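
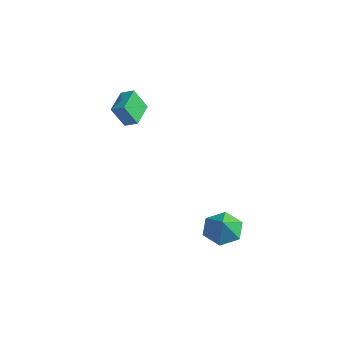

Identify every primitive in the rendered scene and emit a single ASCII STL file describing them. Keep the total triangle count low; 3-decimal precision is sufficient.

solid 
facet normal -0.319 0.424 -0.848
outer loop
vertex 3.956 3.907 -4.821
vertex 2.944 3.813 -4.487
vertex 3.504 4.695 -4.257
endloop
endfacet
facet normal 0.875 0.181 0.449
outer loop
vertex 3.956 3.907 -4.821
vertex 3.504 4.695 -4.257
vertex 3.356 3.267 -3.393
endloop
endfacet
facet normal -0.319 0.424 -0.848
outer loop
vertex 3.504 4.695 -4.257
vertex 2.944 3.813 -4.487
vertex 2.492 4.602 -3.922
endloop
endfacet
facet normal 0.234 0.485 0.842
outer loop
vertex 3.504 4.695 -4.257
vertex 2.492 4.602 -3.922
vertex 3.356 3.267 -3.393
endloop
endfacet
facet normal -0.319 0.424 -0.848
outer loop
vertex 2.492 4.602 -3.922
vertex 2.944 3.813 -4.487
vertex 1.932 3.72 -4.152
endloop
endfacet
facet normal -0.455 0.057 0.888
outer loop
vertex 2.492 4.602 -3.922
vertex 1.932 3.72 -4.152
vertex 3.356 3.267 -3.393
endloop
endfacet
facet normal -0.319 0.424 -0.848
outer loop
vertex 1.932 3.72 -4.152
vertex 2.944 3.813 -4.487
vertex 2.384 2.931 -4.717
endloop
endfacet
facet normal -0.503 -0.675 0.540
outer loop
vertex 1.932 3.72 -4.152
vertex 2.384 2.931 -4.717
vertex 3.356 3.267 -3.393
endloop
endfacet
facet normal -0.319 0.424 -0.848
outer loop
vertex 2.384 2.931 -4.717
vertex 2.944 3.813 -4.487
vertex 3.396 3.024 -5.051
endloop
endfacet
facet normal 0.138 -0.979 0.147
outer loop
vertex 2.384 2.931 -4.717
vertex 3.396 3.024 -5.051
vertex 3.356 3.267 -3.393
endloop
endfacet
facet normal -0.319 0.423 -0.848
outer loop
vertex 3.396 3.024 -5.051
vertex 2.944 3.813 -4.487
vertex 3.956 3.907 -4.821
endloop
endfacet
facet normal 0.828 -0.551 0.101
outer loop
vertex 3.396 3.024 -5.051
vertex 3.956 3.907 -4.821
vertex 3.356 3.267 -3.393
endloop
endfacet
facet normal -0.852 -0.251 -0.459
outer loop
vertex -2.962 2.175 2.699
vertex -3.513 3.567 2.961
vertex -2.438 2.61 1.488
endloop
endfacet
facet normal 0.362 -0.916 -0.173
outer loop
vertex -1.747 2.813 1.859
vertex -2.962 2.175 2.699
vertex -2.438 2.61 1.488
endloop
endfacet
facet normal -0.852 -0.251 -0.459
outer loop
vertex -2.438 2.61 1.488
vertex -3.513 3.567 2.961
vertex -2.988 4.002 1.749
endloop
endfacet
facet normal 0.377 0.312 -0.872
outer loop
vertex -2.988 4.002 1.749
vertex -1.747 2.813 1.859
vertex -2.438 2.61 1.488
endloop
endfacet
facet normal -0.376 -0.313 0.872
outer loop
vertex -2.962 2.175 2.699
vertex -2.822 3.77 3.332
vertex -3.513 3.567 2.961
endloop
endfacet
facet normal 0.362 -0.916 -0.172
outer loop
vertex -2.272 2.378 3.071
vertex -2.962 2.175 2.699
vertex -1.747 2.813 1.859
endloop
endfacet
facet normal -0.378 -0.313 0.871
outer loop
vertex -2.272 2.378 3.071
vertex -2.822 3.77 3.332
vertex -2.962 2.175 2.699
endloop
endfacet
facet normal -0.362 0.916 0.172
outer loop
vertex -3.513 3.567 2.961
vertex -2.822 3.77 3.332
vertex -2.988 4.002 1.749
endloop
endfacet
facet normal 0.378 0.313 -0.871
outer loop
vertex -2.298 4.205 2.121
vertex -1.747 2.813 1.859
vertex -2.988 4.002 1.749
endloop
endfacet
facet normal -0.362 0.916 0.172
outer loop
vertex -2.988 4.002 1.749
vertex -2.822 3.77 3.332
vertex -2.298 4.205 2.121
endloop
endfacet
facet normal 0.852 0.251 0.459
outer loop
vertex -2.298 4.205 2.121
vertex -2.272 2.378 3.071
vertex -1.747 2.813 1.859
endloop
endfacet
facet normal 0.852 0.251 0.459
outer loop
vertex -2.822 3.77 3.332
vertex -2.272 2.378 3.071
vertex -2.298 4.205 2.121
endloop
endfacet

endsolid


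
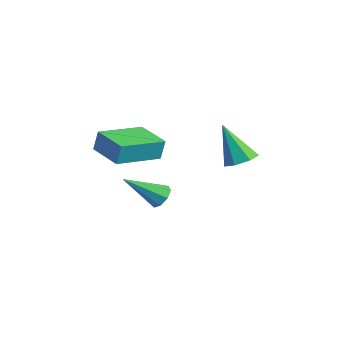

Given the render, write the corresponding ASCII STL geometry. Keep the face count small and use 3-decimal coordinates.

solid 
facet normal 0.417 0.207 -0.885
outer loop
vertex 0.74 3.177 -1.048
vertex 0.341 2.59 -1.373
vertex 0.131 3.338 -1.297
endloop
endfacet
facet normal -0.011 0.828 0.561
outer loop
vertex 0.74 3.177 -1.048
vertex 0.131 3.338 -1.297
vertex -0.501 2.17 0.413
endloop
endfacet
facet normal 0.417 0.207 -0.885
outer loop
vertex 0.131 3.338 -1.297
vertex 0.341 2.59 -1.373
vertex -0.319 2.936 -1.603
endloop
endfacet
facet normal -0.722 0.666 0.188
outer loop
vertex 0.131 3.338 -1.297
vertex -0.319 2.936 -1.603
vertex -0.501 2.17 0.413
endloop
endfacet
facet normal 0.418 0.209 -0.884
outer loop
vertex -0.319 2.936 -1.603
vertex 0.341 2.59 -1.373
vertex -0.272 2.274 -1.737
endloop
endfacet
facet normal -0.993 -0.049 -0.108
outer loop
vertex -0.319 2.936 -1.603
vertex -0.272 2.274 -1.737
vertex -0.501 2.17 0.413
endloop
endfacet
facet normal 0.417 0.209 -0.884
outer loop
vertex -0.272 2.274 -1.737
vertex 0.341 2.59 -1.373
vertex 0.237 1.85 -1.597
endloop
endfacet
facet normal -0.620 -0.778 -0.104
outer loop
vertex -0.272 2.274 -1.737
vertex 0.237 1.85 -1.597
vertex -0.501 2.17 0.413
endloop
endfacet
facet normal 0.418 0.209 -0.884
outer loop
vertex 0.237 1.85 -1.597
vertex 0.341 2.59 -1.373
vertex 0.824 1.984 -1.288
endloop
endfacet
facet normal 0.118 -0.973 0.198
outer loop
vertex 0.237 1.85 -1.597
vertex 0.824 1.984 -1.288
vertex -0.501 2.17 0.413
endloop
endfacet
facet normal 0.417 0.208 -0.885
outer loop
vertex 0.824 1.984 -1.288
vertex 0.341 2.59 -1.373
vertex 1.048 2.574 -1.044
endloop
endfacet
facet normal 0.662 -0.487 0.569
outer loop
vertex 0.824 1.984 -1.288
vertex 1.048 2.574 -1.044
vertex -0.501 2.17 0.413
endloop
endfacet
facet normal 0.417 0.207 -0.885
outer loop
vertex 1.048 2.574 -1.044
vertex 0.341 2.59 -1.373
vertex 0.74 3.177 -1.048
endloop
endfacet
facet normal 0.606 0.314 0.731
outer loop
vertex 1.048 2.574 -1.044
vertex 0.74 3.177 -1.048
vertex -0.501 2.17 0.413
endloop
endfacet
facet normal 0.260 0.757 -0.600
outer loop
vertex -0.684 -0.602 -3.68
vertex -1.201 -0.287 -3.507
vertex -0.609 -0.322 -3.294
endloop
endfacet
facet normal 0.842 -0.502 0.200
outer loop
vertex -0.684 -0.602 -3.68
vertex -0.609 -0.322 -3.294
vertex -1.719 -1.793 -2.313
endloop
endfacet
facet normal 0.261 0.756 -0.600
outer loop
vertex -0.609 -0.322 -3.294
vertex -1.201 -0.287 -3.507
vertex -0.881 -0.022 -3.034
endloop
endfacet
facet normal 0.678 -0.022 0.735
outer loop
vertex -0.609 -0.322 -3.294
vertex -0.881 -0.022 -3.034
vertex -1.719 -1.793 -2.313
endloop
endfacet
facet normal 0.259 0.757 -0.600
outer loop
vertex -0.881 -0.022 -3.034
vertex -1.201 -0.287 -3.507
vertex -1.341 0.123 -3.05
endloop
endfacet
facet normal 0.076 0.345 0.936
outer loop
vertex -0.881 -0.022 -3.034
vertex -1.341 0.123 -3.05
vertex -1.719 -1.793 -2.313
endloop
endfacet
facet normal 0.260 0.757 -0.599
outer loop
vertex -1.341 0.123 -3.05
vertex -1.201 -0.287 -3.507
vertex -1.719 0.028 -3.334
endloop
endfacet
facet normal -0.614 0.386 0.688
outer loop
vertex -1.341 0.123 -3.05
vertex -1.719 0.028 -3.334
vertex -1.719 -1.793 -2.313
endloop
endfacet
facet normal 0.260 0.757 -0.599
outer loop
vertex -1.719 0.028 -3.334
vertex -1.201 -0.287 -3.507
vertex -1.793 -0.252 -3.72
endloop
endfacet
facet normal -0.988 0.075 0.135
outer loop
vertex -1.719 0.028 -3.334
vertex -1.793 -0.252 -3.72
vertex -1.719 -1.793 -2.313
endloop
endfacet
facet normal 0.261 0.755 -0.601
outer loop
vertex -1.793 -0.252 -3.72
vertex -1.201 -0.287 -3.507
vertex -1.521 -0.553 -3.98
endloop
endfacet
facet normal -0.825 -0.402 -0.397
outer loop
vertex -1.793 -0.252 -3.72
vertex -1.521 -0.553 -3.98
vertex -1.719 -1.793 -2.313
endloop
endfacet
facet normal 0.259 0.756 -0.601
outer loop
vertex -1.521 -0.553 -3.98
vertex -1.201 -0.287 -3.507
vertex -1.061 -0.698 -3.964
endloop
endfacet
facet normal -0.222 -0.770 -0.599
outer loop
vertex -1.521 -0.553 -3.98
vertex -1.061 -0.698 -3.964
vertex -1.719 -1.793 -2.313
endloop
endfacet
facet normal 0.260 0.756 -0.601
outer loop
vertex -1.061 -0.698 -3.964
vertex -1.201 -0.287 -3.507
vertex -0.684 -0.602 -3.68
endloop
endfacet
facet normal 0.470 -0.810 -0.350
outer loop
vertex -1.061 -0.698 -3.964
vertex -0.684 -0.602 -3.68
vertex -1.719 -1.793 -2.313
endloop
endfacet
facet normal -0.987 -0.127 0.099
outer loop
vertex -0.932 -3.262 1.151
vertex -1.244 -1.139 0.769
vertex -1.005 -3.446 0.191
endloop
endfacet
facet normal 0.143 -0.974 0.176
outer loop
vertex 0.584 -3.241 0.031
vertex -0.932 -3.262 1.151
vertex -1.005 -3.446 0.191
endloop
endfacet
facet normal -0.987 -0.127 0.099
outer loop
vertex -1.005 -3.446 0.191
vertex -1.244 -1.139 0.769
vertex -1.317 -1.322 -0.191
endloop
endfacet
facet normal -0.074 -0.187 -0.980
outer loop
vertex -1.317 -1.322 -0.191
vertex 0.584 -3.241 0.031
vertex -1.005 -3.446 0.191
endloop
endfacet
facet normal 0.074 0.187 0.979
outer loop
vertex -0.932 -3.262 1.151
vertex 0.345 -0.934 0.609
vertex -1.244 -1.139 0.769
endloop
endfacet
facet normal 0.143 -0.974 0.175
outer loop
vertex 0.657 -3.058 0.991
vertex -0.932 -3.262 1.151
vertex 0.584 -3.241 0.031
endloop
endfacet
facet normal 0.075 0.187 0.979
outer loop
vertex 0.657 -3.058 0.991
vertex 0.345 -0.934 0.609
vertex -0.932 -3.262 1.151
endloop
endfacet
facet normal -0.143 0.974 -0.175
outer loop
vertex -1.244 -1.139 0.769
vertex 0.345 -0.934 0.609
vertex -1.317 -1.322 -0.191
endloop
endfacet
facet normal -0.075 -0.187 -0.979
outer loop
vertex 0.272 -1.118 -0.351
vertex 0.584 -3.241 0.031
vertex -1.317 -1.322 -0.191
endloop
endfacet
facet normal -0.143 0.974 -0.176
outer loop
vertex -1.317 -1.322 -0.191
vertex 0.345 -0.934 0.609
vertex 0.272 -1.118 -0.351
endloop
endfacet
facet normal 0.987 0.127 -0.099
outer loop
vertex 0.272 -1.118 -0.351
vertex 0.657 -3.058 0.991
vertex 0.584 -3.241 0.031
endloop
endfacet
facet normal 0.987 0.127 -0.099
outer loop
vertex 0.345 -0.934 0.609
vertex 0.657 -3.058 0.991
vertex 0.272 -1.118 -0.351
endloop
endfacet

endsolid


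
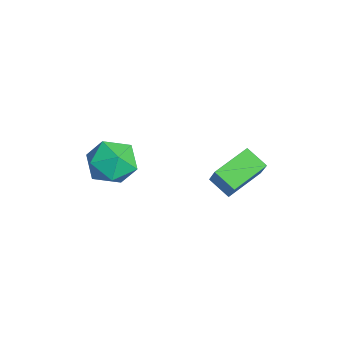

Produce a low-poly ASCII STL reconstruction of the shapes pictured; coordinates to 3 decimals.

solid 
facet normal -0.693 -0.531 0.487
outer loop
vertex 3.05 1.618 0.221
vertex 2.26 3.135 0.751
vertex 2.257 1.605 -0.921
endloop
endfacet
facet normal 0.441 -0.847 -0.297
outer loop
vertex 3.04 2.205 -1.471
vertex 3.05 1.618 0.221
vertex 2.257 1.605 -0.921
endloop
endfacet
facet normal -0.693 -0.531 0.488
outer loop
vertex 2.257 1.605 -0.921
vertex 2.26 3.135 0.751
vertex 1.467 3.121 -0.391
endloop
endfacet
facet normal -0.570 -0.010 -0.822
outer loop
vertex 1.467 3.121 -0.391
vertex 3.04 2.205 -1.471
vertex 2.257 1.605 -0.921
endloop
endfacet
facet normal 0.570 0.010 0.822
outer loop
vertex 3.05 1.618 0.221
vertex 3.043 3.735 0.201
vertex 2.26 3.135 0.751
endloop
endfacet
facet normal 0.442 -0.847 -0.296
outer loop
vertex 3.833 2.219 -0.329
vertex 3.05 1.618 0.221
vertex 3.04 2.205 -1.471
endloop
endfacet
facet normal 0.570 0.010 0.822
outer loop
vertex 3.833 2.219 -0.329
vertex 3.043 3.735 0.201
vertex 3.05 1.618 0.221
endloop
endfacet
facet normal -0.441 0.847 0.296
outer loop
vertex 2.26 3.135 0.751
vertex 3.043 3.735 0.201
vertex 1.467 3.121 -0.391
endloop
endfacet
facet normal -0.570 -0.010 -0.822
outer loop
vertex 2.25 3.722 -0.941
vertex 3.04 2.205 -1.471
vertex 1.467 3.121 -0.391
endloop
endfacet
facet normal -0.441 0.847 0.297
outer loop
vertex 1.467 3.121 -0.391
vertex 3.043 3.735 0.201
vertex 2.25 3.722 -0.941
endloop
endfacet
facet normal 0.693 0.531 -0.488
outer loop
vertex 2.25 3.722 -0.941
vertex 3.833 2.219 -0.329
vertex 3.04 2.205 -1.471
endloop
endfacet
facet normal 0.693 0.531 -0.487
outer loop
vertex 3.043 3.735 0.201
vertex 3.833 2.219 -0.329
vertex 2.25 3.722 -0.941
endloop
endfacet
facet normal -0.638 0.291 0.713
outer loop
vertex -0.582 -1.777 -0.383
vertex 0.122 -2.273 0.45
vertex 0.286 -1.13 0.13
endloop
endfacet
facet normal -0.649 0.743 0.162
outer loop
vertex -0.582 -1.777 -0.383
vertex 0.286 -1.13 0.13
vertex 0.092 -1.043 -1.049
endloop
endfacet
facet normal -0.825 0.374 -0.423
outer loop
vertex -0.582 -1.777 -0.383
vertex 0.092 -1.043 -1.049
vertex -0.192 -2.133 -1.459
endloop
endfacet
facet normal -0.923 -0.306 -0.233
outer loop
vertex -0.582 -1.777 -0.383
vertex -0.192 -2.133 -1.459
vertex -0.174 -2.894 -0.532
endloop
endfacet
facet normal -0.807 -0.358 0.469
outer loop
vertex -0.582 -1.777 -0.383
vertex -0.174 -2.894 -0.532
vertex 0.122 -2.273 0.45
endloop
endfacet
facet normal 0.011 0.997 0.072
outer loop
vertex 0.092 -1.043 -1.049
vertex 0.286 -1.13 0.13
vertex 1.214 -1.086 -0.628
endloop
endfacet
facet normal 0.029 0.266 0.964
outer loop
vertex 0.286 -1.13 0.13
vertex 0.122 -2.273 0.45
vertex 1.232 -1.847 0.299
endloop
endfacet
facet normal -0.244 -0.785 0.570
outer loop
vertex 0.122 -2.273 0.45
vertex -0.174 -2.894 -0.532
vertex 0.948 -2.937 -0.111
endloop
endfacet
facet normal -0.430 -0.702 -0.568
outer loop
vertex -0.174 -2.894 -0.532
vertex -0.192 -2.133 -1.459
vertex 0.754 -2.85 -1.29
endloop
endfacet
facet normal -0.273 0.400 -0.875
outer loop
vertex -0.192 -2.133 -1.459
vertex 0.092 -1.043 -1.049
vertex 0.918 -1.707 -1.61
endloop
endfacet
facet normal 0.923 0.306 0.233
outer loop
vertex 1.622 -2.203 -0.777
vertex 1.214 -1.086 -0.628
vertex 1.232 -1.847 0.299
endloop
endfacet
facet normal 0.825 -0.374 0.423
outer loop
vertex 1.622 -2.203 -0.777
vertex 1.232 -1.847 0.299
vertex 0.948 -2.937 -0.111
endloop
endfacet
facet normal 0.649 -0.743 -0.162
outer loop
vertex 1.622 -2.203 -0.777
vertex 0.948 -2.937 -0.111
vertex 0.754 -2.85 -1.29
endloop
endfacet
facet normal 0.638 -0.291 -0.713
outer loop
vertex 1.622 -2.203 -0.777
vertex 0.754 -2.85 -1.29
vertex 0.918 -1.707 -1.61
endloop
endfacet
facet normal 0.807 0.358 -0.469
outer loop
vertex 1.622 -2.203 -0.777
vertex 0.918 -1.707 -1.61
vertex 1.214 -1.086 -0.628
endloop
endfacet
facet normal 0.430 0.702 0.568
outer loop
vertex 1.232 -1.847 0.299
vertex 1.214 -1.086 -0.628
vertex 0.286 -1.13 0.13
endloop
endfacet
facet normal 0.273 -0.400 0.875
outer loop
vertex 0.948 -2.937 -0.111
vertex 1.232 -1.847 0.299
vertex 0.122 -2.273 0.45
endloop
endfacet
facet normal -0.011 -0.997 -0.072
outer loop
vertex 0.754 -2.85 -1.29
vertex 0.948 -2.937 -0.111
vertex -0.174 -2.894 -0.532
endloop
endfacet
facet normal -0.029 -0.266 -0.964
outer loop
vertex 0.918 -1.707 -1.61
vertex 0.754 -2.85 -1.29
vertex -0.192 -2.133 -1.459
endloop
endfacet
facet normal 0.244 0.785 -0.570
outer loop
vertex 1.214 -1.086 -0.628
vertex 0.918 -1.707 -1.61
vertex 0.092 -1.043 -1.049
endloop
endfacet

endsolid


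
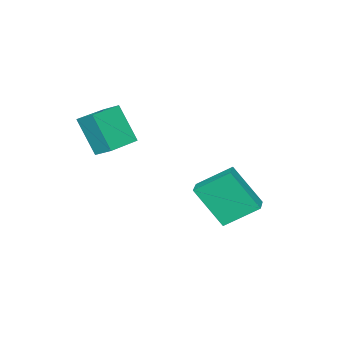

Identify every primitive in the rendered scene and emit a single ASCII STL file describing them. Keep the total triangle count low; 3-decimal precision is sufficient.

solid 
facet normal -0.867 -0.478 -0.143
outer loop
vertex -0.078 1.33 -0.635
vertex -0.869 2.486 0.293
vertex -0.422 2.466 -2.343
endloop
endfacet
facet normal 0.470 -0.688 -0.552
outer loop
vertex 0.609 3.034 -2.173
vertex -0.078 1.33 -0.635
vertex -0.422 2.466 -2.343
endloop
endfacet
facet normal -0.867 -0.478 -0.143
outer loop
vertex -0.422 2.466 -2.343
vertex -0.869 2.486 0.293
vertex -1.213 3.622 -1.416
endloop
endfacet
facet normal -0.165 0.546 -0.822
outer loop
vertex -1.213 3.622 -1.416
vertex 0.609 3.034 -2.173
vertex -0.422 2.466 -2.343
endloop
endfacet
facet normal 0.165 -0.546 0.821
outer loop
vertex -0.078 1.33 -0.635
vertex 0.162 3.054 0.463
vertex -0.869 2.486 0.293
endloop
endfacet
facet normal 0.471 -0.688 -0.552
outer loop
vertex 0.953 1.898 -0.464
vertex -0.078 1.33 -0.635
vertex 0.609 3.034 -2.173
endloop
endfacet
facet normal 0.165 -0.546 0.821
outer loop
vertex 0.953 1.898 -0.464
vertex 0.162 3.054 0.463
vertex -0.078 1.33 -0.635
endloop
endfacet
facet normal -0.470 0.688 0.552
outer loop
vertex -0.869 2.486 0.293
vertex 0.162 3.054 0.463
vertex -1.213 3.622 -1.416
endloop
endfacet
facet normal -0.165 0.546 -0.821
outer loop
vertex -0.182 4.19 -1.245
vertex 0.609 3.034 -2.173
vertex -1.213 3.622 -1.416
endloop
endfacet
facet normal -0.471 0.688 0.552
outer loop
vertex -1.213 3.622 -1.416
vertex 0.162 3.054 0.463
vertex -0.182 4.19 -1.245
endloop
endfacet
facet normal 0.867 0.478 0.143
outer loop
vertex -0.182 4.19 -1.245
vertex 0.953 1.898 -0.464
vertex 0.609 3.034 -2.173
endloop
endfacet
facet normal 0.867 0.478 0.143
outer loop
vertex 0.162 3.054 0.463
vertex 0.953 1.898 -0.464
vertex -0.182 4.19 -1.245
endloop
endfacet
facet normal -0.999 0.032 0.028
outer loop
vertex 1.217 -2.076 2.968
vertex 1.253 -1.301 3.362
vertex 1.198 -1.226 1.302
endloop
endfacet
facet normal -0.042 -0.890 -0.454
outer loop
vertex 2.787 -1.279 1.258
vertex 1.217 -2.076 2.968
vertex 1.198 -1.226 1.302
endloop
endfacet
facet normal -0.999 0.034 0.028
outer loop
vertex 1.198 -1.226 1.302
vertex 1.253 -1.301 3.362
vertex 1.235 -0.452 1.697
endloop
endfacet
facet normal -0.009 0.455 -0.890
outer loop
vertex 1.235 -0.452 1.697
vertex 2.787 -1.279 1.258
vertex 1.198 -1.226 1.302
endloop
endfacet
facet normal 0.010 -0.454 0.891
outer loop
vertex 1.217 -2.076 2.968
vertex 2.842 -1.354 3.318
vertex 1.253 -1.301 3.362
endloop
endfacet
facet normal -0.042 -0.890 -0.454
outer loop
vertex 2.805 -2.128 2.923
vertex 1.217 -2.076 2.968
vertex 2.787 -1.279 1.258
endloop
endfacet
facet normal 0.010 -0.455 0.890
outer loop
vertex 2.805 -2.128 2.923
vertex 2.842 -1.354 3.318
vertex 1.217 -2.076 2.968
endloop
endfacet
facet normal 0.042 0.890 0.453
outer loop
vertex 1.253 -1.301 3.362
vertex 2.842 -1.354 3.318
vertex 1.235 -0.452 1.697
endloop
endfacet
facet normal -0.010 0.454 -0.891
outer loop
vertex 2.823 -0.504 1.652
vertex 2.787 -1.279 1.258
vertex 1.235 -0.452 1.697
endloop
endfacet
facet normal 0.042 0.890 0.454
outer loop
vertex 1.235 -0.452 1.697
vertex 2.842 -1.354 3.318
vertex 2.823 -0.504 1.652
endloop
endfacet
facet normal 0.999 -0.032 -0.027
outer loop
vertex 2.823 -0.504 1.652
vertex 2.805 -2.128 2.923
vertex 2.787 -1.279 1.258
endloop
endfacet
facet normal 0.999 -0.033 -0.028
outer loop
vertex 2.842 -1.354 3.318
vertex 2.805 -2.128 2.923
vertex 2.823 -0.504 1.652
endloop
endfacet

endsolid


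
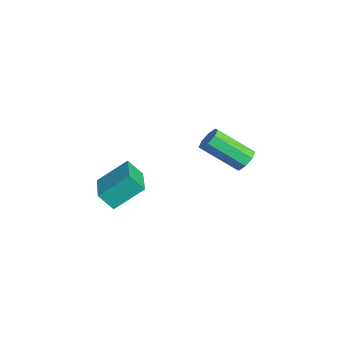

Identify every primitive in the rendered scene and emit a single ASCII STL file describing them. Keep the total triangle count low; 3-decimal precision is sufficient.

solid 
facet normal -0.980 0.110 -0.163
outer loop
vertex -3.09 -3.004 1.156
vertex -2.923 -2.48 0.508
vertex -3.066 -4.126 0.254
endloop
endfacet
facet normal -0.196 -0.617 0.762
outer loop
vertex -1.517 -4.3 0.512
vertex -3.09 -3.004 1.156
vertex -3.066 -4.126 0.254
endloop
endfacet
facet normal -0.980 0.110 -0.163
outer loop
vertex -3.066 -4.126 0.254
vertex -2.923 -2.48 0.508
vertex -2.899 -3.602 -0.394
endloop
endfacet
facet normal 0.017 -0.780 -0.626
outer loop
vertex -2.899 -3.602 -0.394
vertex -1.517 -4.3 0.512
vertex -3.066 -4.126 0.254
endloop
endfacet
facet normal -0.017 0.780 0.626
outer loop
vertex -3.09 -3.004 1.156
vertex -1.374 -2.654 0.766
vertex -2.923 -2.48 0.508
endloop
endfacet
facet normal -0.196 -0.617 0.762
outer loop
vertex -1.541 -3.178 1.414
vertex -3.09 -3.004 1.156
vertex -1.517 -4.3 0.512
endloop
endfacet
facet normal -0.017 0.780 0.626
outer loop
vertex -1.541 -3.178 1.414
vertex -1.374 -2.654 0.766
vertex -3.09 -3.004 1.156
endloop
endfacet
facet normal 0.196 0.617 -0.762
outer loop
vertex -2.923 -2.48 0.508
vertex -1.374 -2.654 0.766
vertex -2.899 -3.602 -0.394
endloop
endfacet
facet normal 0.017 -0.780 -0.626
outer loop
vertex -1.35 -3.776 -0.136
vertex -1.517 -4.3 0.512
vertex -2.899 -3.602 -0.394
endloop
endfacet
facet normal 0.196 0.617 -0.762
outer loop
vertex -2.899 -3.602 -0.394
vertex -1.374 -2.654 0.766
vertex -1.35 -3.776 -0.136
endloop
endfacet
facet normal 0.980 -0.110 0.163
outer loop
vertex -1.35 -3.776 -0.136
vertex -1.541 -3.178 1.414
vertex -1.517 -4.3 0.512
endloop
endfacet
facet normal 0.980 -0.110 0.163
outer loop
vertex -1.374 -2.654 0.766
vertex -1.541 -3.178 1.414
vertex -1.35 -3.776 -0.136
endloop
endfacet
facet normal 0.256 0.755 -0.604
outer loop
vertex -2.805 1.256 0.564
vertex -3.347 1.376 0.484
vertex -2.956 1.537 0.851
endloop
endfacet
facet normal 0.900 0.041 0.433
outer loop
vertex -2.805 1.256 0.564
vertex -2.956 1.537 0.851
vertex -3.252 -0.056 1.617
endloop
endfacet
facet normal 0.901 0.041 0.432
outer loop
vertex -3.252 -0.056 1.617
vertex -2.956 1.537 0.851
vertex -3.402 0.226 1.903
endloop
endfacet
facet normal -0.258 -0.752 0.607
outer loop
vertex -3.252 -0.056 1.617
vertex -3.402 0.226 1.903
vertex -3.793 0.064 1.536
endloop
endfacet
facet normal 0.258 0.753 -0.605
outer loop
vertex -2.956 1.537 0.851
vertex -3.347 1.376 0.484
vertex -3.335 1.724 0.922
endloop
endfacet
facet normal 0.389 0.492 0.779
outer loop
vertex -2.956 1.537 0.851
vertex -3.335 1.724 0.922
vertex -3.402 0.226 1.903
endloop
endfacet
facet normal 0.389 0.492 0.778
outer loop
vertex -3.402 0.226 1.903
vertex -3.335 1.724 0.922
vertex -3.781 0.412 1.975
endloop
endfacet
facet normal -0.255 -0.754 0.605
outer loop
vertex -3.402 0.226 1.903
vertex -3.781 0.412 1.975
vertex -3.793 0.064 1.536
endloop
endfacet
facet normal 0.257 0.753 -0.605
outer loop
vertex -3.335 1.724 0.922
vertex -3.347 1.376 0.484
vertex -3.721 1.707 0.737
endloop
endfacet
facet normal -0.350 0.656 0.669
outer loop
vertex -3.335 1.724 0.922
vertex -3.721 1.707 0.737
vertex -3.781 0.412 1.975
endloop
endfacet
facet normal -0.349 0.656 0.669
outer loop
vertex -3.781 0.412 1.975
vertex -3.721 1.707 0.737
vertex -4.168 0.395 1.79
endloop
endfacet
facet normal -0.256 -0.754 0.605
outer loop
vertex -3.781 0.412 1.975
vertex -4.168 0.395 1.79
vertex -3.793 0.064 1.536
endloop
endfacet
facet normal 0.258 0.753 -0.605
outer loop
vertex -3.721 1.707 0.737
vertex -3.347 1.376 0.484
vertex -3.888 1.496 0.403
endloop
endfacet
facet normal -0.885 0.436 0.167
outer loop
vertex -3.721 1.707 0.737
vertex -3.888 1.496 0.403
vertex -4.168 0.395 1.79
endloop
endfacet
facet normal -0.885 0.436 0.167
outer loop
vertex -4.168 0.395 1.79
vertex -3.888 1.496 0.403
vertex -4.335 0.184 1.456
endloop
endfacet
facet normal -0.256 -0.754 0.605
outer loop
vertex -4.168 0.395 1.79
vertex -4.335 0.184 1.456
vertex -3.793 0.064 1.536
endloop
endfacet
facet normal 0.258 0.752 -0.607
outer loop
vertex -3.888 1.496 0.403
vertex -3.347 1.376 0.484
vertex -3.738 1.214 0.117
endloop
endfacet
facet normal -0.901 -0.040 -0.433
outer loop
vertex -3.888 1.496 0.403
vertex -3.738 1.214 0.117
vertex -4.335 0.184 1.456
endloop
endfacet
facet normal -0.900 -0.041 -0.433
outer loop
vertex -4.335 0.184 1.456
vertex -3.738 1.214 0.117
vertex -4.184 -0.097 1.169
endloop
endfacet
facet normal -0.256 -0.755 0.604
outer loop
vertex -4.335 0.184 1.456
vertex -4.184 -0.097 1.169
vertex -3.793 0.064 1.536
endloop
endfacet
facet normal 0.255 0.754 -0.605
outer loop
vertex -3.738 1.214 0.117
vertex -3.347 1.376 0.484
vertex -3.359 1.028 0.045
endloop
endfacet
facet normal -0.389 -0.492 -0.778
outer loop
vertex -3.738 1.214 0.117
vertex -3.359 1.028 0.045
vertex -4.184 -0.097 1.169
endloop
endfacet
facet normal -0.389 -0.493 -0.779
outer loop
vertex -4.184 -0.097 1.169
vertex -3.359 1.028 0.045
vertex -3.805 -0.284 1.098
endloop
endfacet
facet normal -0.258 -0.753 0.605
outer loop
vertex -4.184 -0.097 1.169
vertex -3.805 -0.284 1.098
vertex -3.793 0.064 1.536
endloop
endfacet
facet normal 0.256 0.754 -0.605
outer loop
vertex -3.359 1.028 0.045
vertex -3.347 1.376 0.484
vertex -2.972 1.045 0.23
endloop
endfacet
facet normal 0.349 -0.656 -0.669
outer loop
vertex -3.359 1.028 0.045
vertex -2.972 1.045 0.23
vertex -3.805 -0.284 1.098
endloop
endfacet
facet normal 0.350 -0.656 -0.669
outer loop
vertex -3.805 -0.284 1.098
vertex -2.972 1.045 0.23
vertex -3.419 -0.267 1.283
endloop
endfacet
facet normal -0.257 -0.753 0.605
outer loop
vertex -3.805 -0.284 1.098
vertex -3.419 -0.267 1.283
vertex -3.793 0.064 1.536
endloop
endfacet
facet normal 0.256 0.754 -0.605
outer loop
vertex -2.972 1.045 0.23
vertex -3.347 1.376 0.484
vertex -2.805 1.256 0.564
endloop
endfacet
facet normal 0.885 -0.436 -0.167
outer loop
vertex -2.972 1.045 0.23
vertex -2.805 1.256 0.564
vertex -3.419 -0.267 1.283
endloop
endfacet
facet normal 0.885 -0.436 -0.167
outer loop
vertex -3.419 -0.267 1.283
vertex -2.805 1.256 0.564
vertex -3.252 -0.056 1.617
endloop
endfacet
facet normal -0.258 -0.753 0.605
outer loop
vertex -3.419 -0.267 1.283
vertex -3.252 -0.056 1.617
vertex -3.793 0.064 1.536
endloop
endfacet

endsolid


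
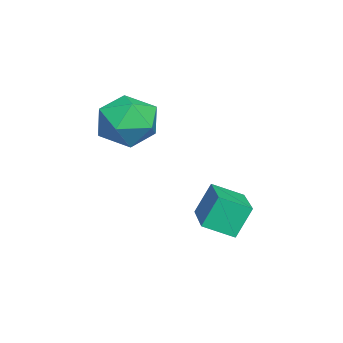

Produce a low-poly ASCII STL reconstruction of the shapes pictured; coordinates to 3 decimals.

solid 
facet normal -0.703 0.709 -0.055
outer loop
vertex -2.974 -2.384 -1.091
vertex -3.649 -3.015 -0.588
vertex -3.033 -2.361 -0.042
endloop
endfacet
facet normal -0.051 0.998 -0.025
outer loop
vertex -2.974 -2.384 -1.091
vertex -3.033 -2.361 -0.042
vertex -2.096 -2.325 -0.517
endloop
endfacet
facet normal 0.327 0.749 -0.577
outer loop
vertex -2.974 -2.384 -1.091
vertex -2.096 -2.325 -0.517
vertex -2.132 -2.956 -1.357
endloop
endfacet
facet normal -0.092 0.305 -0.948
outer loop
vertex -2.974 -2.384 -1.091
vertex -2.132 -2.956 -1.357
vertex -3.093 -3.382 -1.401
endloop
endfacet
facet normal -0.728 0.281 -0.625
outer loop
vertex -2.974 -2.384 -1.091
vertex -3.093 -3.382 -1.401
vertex -3.649 -3.015 -0.588
endloop
endfacet
facet normal 0.262 0.775 0.575
outer loop
vertex -2.096 -2.325 -0.517
vertex -3.033 -2.361 -0.042
vertex -2.227 -2.918 0.341
endloop
endfacet
facet normal -0.793 0.307 0.527
outer loop
vertex -3.033 -2.361 -0.042
vertex -3.649 -3.015 -0.588
vertex -3.188 -3.344 0.297
endloop
endfacet
facet normal -0.833 -0.387 -0.395
outer loop
vertex -3.649 -3.015 -0.588
vertex -3.093 -3.382 -1.401
vertex -3.224 -3.975 -0.543
endloop
endfacet
facet normal 0.196 -0.347 -0.917
outer loop
vertex -3.093 -3.382 -1.401
vertex -2.132 -2.956 -1.357
vertex -2.287 -3.939 -1.018
endloop
endfacet
facet normal 0.873 0.372 -0.317
outer loop
vertex -2.132 -2.956 -1.357
vertex -2.096 -2.325 -0.517
vertex -1.671 -3.285 -0.472
endloop
endfacet
facet normal 0.092 -0.305 0.948
outer loop
vertex -2.346 -3.916 0.031
vertex -2.227 -2.918 0.341
vertex -3.188 -3.344 0.297
endloop
endfacet
facet normal -0.327 -0.749 0.577
outer loop
vertex -2.346 -3.916 0.031
vertex -3.188 -3.344 0.297
vertex -3.224 -3.975 -0.543
endloop
endfacet
facet normal 0.051 -0.998 0.025
outer loop
vertex -2.346 -3.916 0.031
vertex -3.224 -3.975 -0.543
vertex -2.287 -3.939 -1.018
endloop
endfacet
facet normal 0.703 -0.709 0.055
outer loop
vertex -2.346 -3.916 0.031
vertex -2.287 -3.939 -1.018
vertex -1.671 -3.285 -0.472
endloop
endfacet
facet normal 0.728 -0.281 0.625
outer loop
vertex -2.346 -3.916 0.031
vertex -1.671 -3.285 -0.472
vertex -2.227 -2.918 0.341
endloop
endfacet
facet normal -0.196 0.347 0.917
outer loop
vertex -3.188 -3.344 0.297
vertex -2.227 -2.918 0.341
vertex -3.033 -2.361 -0.042
endloop
endfacet
facet normal -0.873 -0.372 0.317
outer loop
vertex -3.224 -3.975 -0.543
vertex -3.188 -3.344 0.297
vertex -3.649 -3.015 -0.588
endloop
endfacet
facet normal -0.262 -0.775 -0.575
outer loop
vertex -2.287 -3.939 -1.018
vertex -3.224 -3.975 -0.543
vertex -3.093 -3.382 -1.401
endloop
endfacet
facet normal 0.793 -0.307 -0.527
outer loop
vertex -1.671 -3.285 -0.472
vertex -2.287 -3.939 -1.018
vertex -2.132 -2.956 -1.357
endloop
endfacet
facet normal 0.833 0.387 0.395
outer loop
vertex -2.227 -2.918 0.341
vertex -1.671 -3.285 -0.472
vertex -2.096 -2.325 -0.517
endloop
endfacet
facet normal -0.951 -0.252 -0.182
outer loop
vertex -2.288 -0.636 -2.719
vertex -2.451 0.301 -3.164
vertex -1.979 -1.067 -3.739
endloop
endfacet
facet normal 0.156 -0.892 0.424
outer loop
vertex -0.069 -0.561 -3.376
vertex -2.288 -0.636 -2.719
vertex -1.979 -1.067 -3.739
endloop
endfacet
facet normal -0.951 -0.252 -0.180
outer loop
vertex -1.979 -1.067 -3.739
vertex -2.451 0.301 -3.164
vertex -2.143 -0.131 -4.185
endloop
endfacet
facet normal 0.268 -0.376 -0.887
outer loop
vertex -2.143 -0.131 -4.185
vertex -0.069 -0.561 -3.376
vertex -1.979 -1.067 -3.739
endloop
endfacet
facet normal -0.268 0.375 0.887
outer loop
vertex -2.288 -0.636 -2.719
vertex -0.541 0.807 -2.801
vertex -2.451 0.301 -3.164
endloop
endfacet
facet normal 0.156 -0.892 0.424
outer loop
vertex -0.377 -0.129 -2.355
vertex -2.288 -0.636 -2.719
vertex -0.069 -0.561 -3.376
endloop
endfacet
facet normal -0.269 0.376 0.887
outer loop
vertex -0.377 -0.129 -2.355
vertex -0.541 0.807 -2.801
vertex -2.288 -0.636 -2.719
endloop
endfacet
facet normal -0.156 0.892 -0.424
outer loop
vertex -2.451 0.301 -3.164
vertex -0.541 0.807 -2.801
vertex -2.143 -0.131 -4.185
endloop
endfacet
facet normal 0.268 -0.375 -0.887
outer loop
vertex -0.232 0.376 -3.821
vertex -0.069 -0.561 -3.376
vertex -2.143 -0.131 -4.185
endloop
endfacet
facet normal -0.156 0.892 -0.424
outer loop
vertex -2.143 -0.131 -4.185
vertex -0.541 0.807 -2.801
vertex -0.232 0.376 -3.821
endloop
endfacet
facet normal 0.951 0.251 0.181
outer loop
vertex -0.232 0.376 -3.821
vertex -0.377 -0.129 -2.355
vertex -0.069 -0.561 -3.376
endloop
endfacet
facet normal 0.950 0.253 0.181
outer loop
vertex -0.541 0.807 -2.801
vertex -0.377 -0.129 -2.355
vertex -0.232 0.376 -3.821
endloop
endfacet

endsolid


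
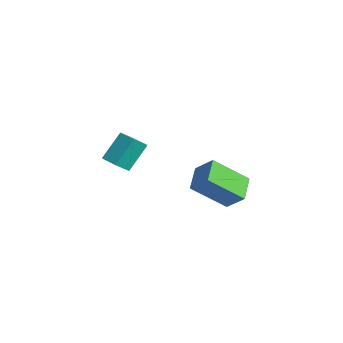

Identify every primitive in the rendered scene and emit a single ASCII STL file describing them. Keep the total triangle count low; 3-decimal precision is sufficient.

solid 
facet normal -0.439 -0.635 0.636
outer loop
vertex 1.079 -0.812 4.001
vertex 0.514 -0.113 4.309
vertex 0.486 -1.019 3.385
endloop
endfacet
facet normal 0.594 -0.736 -0.324
outer loop
vertex 1.146 -0.067 2.431
vertex 1.079 -0.812 4.001
vertex 0.486 -1.019 3.385
endloop
endfacet
facet normal -0.440 -0.634 0.635
outer loop
vertex 0.486 -1.019 3.385
vertex 0.514 -0.113 4.309
vertex -0.078 -0.32 3.692
endloop
endfacet
facet normal -0.673 -0.235 -0.701
outer loop
vertex -0.078 -0.32 3.692
vertex 1.146 -0.067 2.431
vertex 0.486 -1.019 3.385
endloop
endfacet
facet normal 0.673 0.235 0.701
outer loop
vertex 1.079 -0.812 4.001
vertex 1.174 0.839 3.355
vertex 0.514 -0.113 4.309
endloop
endfacet
facet normal 0.595 -0.736 -0.324
outer loop
vertex 1.738 0.14 3.048
vertex 1.079 -0.812 4.001
vertex 1.146 -0.067 2.431
endloop
endfacet
facet normal 0.673 0.235 0.701
outer loop
vertex 1.738 0.14 3.048
vertex 1.174 0.839 3.355
vertex 1.079 -0.812 4.001
endloop
endfacet
facet normal -0.594 0.736 0.323
outer loop
vertex 0.514 -0.113 4.309
vertex 1.174 0.839 3.355
vertex -0.078 -0.32 3.692
endloop
endfacet
facet normal -0.673 -0.235 -0.701
outer loop
vertex 0.581 0.632 2.739
vertex 1.146 -0.067 2.431
vertex -0.078 -0.32 3.692
endloop
endfacet
facet normal -0.594 0.736 0.325
outer loop
vertex -0.078 -0.32 3.692
vertex 1.174 0.839 3.355
vertex 0.581 0.632 2.739
endloop
endfacet
facet normal 0.440 0.635 -0.635
outer loop
vertex 0.581 0.632 2.739
vertex 1.738 0.14 3.048
vertex 1.146 -0.067 2.431
endloop
endfacet
facet normal 0.440 0.634 -0.636
outer loop
vertex 1.174 0.839 3.355
vertex 1.738 0.14 3.048
vertex 0.581 0.632 2.739
endloop
endfacet
facet normal 0.038 -0.682 -0.731
outer loop
vertex -2.41 -1.127 2.674
vertex -2.978 -1.225 2.736
vertex -2.793 -0.818 2.366
endloop
endfacet
facet normal 0.751 0.502 -0.430
outer loop
vertex -2.41 -1.127 2.674
vertex -2.793 -0.818 2.366
vertex -2.454 -0.336 3.521
endloop
endfacet
facet normal 0.749 0.503 -0.430
outer loop
vertex -2.454 -0.336 3.521
vertex -2.793 -0.818 2.366
vertex -2.837 -0.028 3.214
endloop
endfacet
facet normal -0.038 0.682 0.731
outer loop
vertex -2.454 -0.336 3.521
vertex -2.837 -0.028 3.214
vertex -3.022 -0.435 3.584
endloop
endfacet
facet normal 0.038 -0.682 -0.731
outer loop
vertex -2.793 -0.818 2.366
vertex -2.978 -1.225 2.736
vertex -3.361 -0.917 2.429
endloop
endfacet
facet normal -0.199 0.712 -0.674
outer loop
vertex -2.793 -0.818 2.366
vertex -3.361 -0.917 2.429
vertex -2.837 -0.028 3.214
endloop
endfacet
facet normal -0.199 0.712 -0.674
outer loop
vertex -2.837 -0.028 3.214
vertex -3.361 -0.917 2.429
vertex -3.405 -0.127 3.277
endloop
endfacet
facet normal -0.038 0.682 0.731
outer loop
vertex -2.837 -0.028 3.214
vertex -3.405 -0.127 3.277
vertex -3.022 -0.435 3.584
endloop
endfacet
facet normal 0.038 -0.682 -0.731
outer loop
vertex -3.361 -0.917 2.429
vertex -2.978 -1.225 2.736
vertex -3.546 -1.324 2.799
endloop
endfacet
facet normal -0.947 0.209 -0.244
outer loop
vertex -3.361 -0.917 2.429
vertex -3.546 -1.324 2.799
vertex -3.405 -0.127 3.277
endloop
endfacet
facet normal -0.947 0.209 -0.245
outer loop
vertex -3.405 -0.127 3.277
vertex -3.546 -1.324 2.799
vertex -3.59 -0.533 3.646
endloop
endfacet
facet normal -0.038 0.681 0.731
outer loop
vertex -3.405 -0.127 3.277
vertex -3.59 -0.533 3.646
vertex -3.022 -0.435 3.584
endloop
endfacet
facet normal 0.038 -0.682 -0.731
outer loop
vertex -3.546 -1.324 2.799
vertex -2.978 -1.225 2.736
vertex -3.163 -1.632 3.106
endloop
endfacet
facet normal -0.750 -0.503 0.431
outer loop
vertex -3.546 -1.324 2.799
vertex -3.163 -1.632 3.106
vertex -3.59 -0.533 3.646
endloop
endfacet
facet normal -0.751 -0.502 0.429
outer loop
vertex -3.59 -0.533 3.646
vertex -3.163 -1.632 3.106
vertex -3.207 -0.842 3.954
endloop
endfacet
facet normal -0.038 0.682 0.731
outer loop
vertex -3.59 -0.533 3.646
vertex -3.207 -0.842 3.954
vertex -3.022 -0.435 3.584
endloop
endfacet
facet normal 0.038 -0.682 -0.731
outer loop
vertex -3.163 -1.632 3.106
vertex -2.978 -1.225 2.736
vertex -2.595 -1.533 3.043
endloop
endfacet
facet normal 0.199 -0.712 0.674
outer loop
vertex -3.163 -1.632 3.106
vertex -2.595 -1.533 3.043
vertex -3.207 -0.842 3.954
endloop
endfacet
facet normal 0.199 -0.712 0.674
outer loop
vertex -3.207 -0.842 3.954
vertex -2.595 -1.533 3.043
vertex -2.639 -0.743 3.891
endloop
endfacet
facet normal -0.038 0.682 0.731
outer loop
vertex -3.207 -0.842 3.954
vertex -2.639 -0.743 3.891
vertex -3.022 -0.435 3.584
endloop
endfacet
facet normal 0.038 -0.681 -0.731
outer loop
vertex -2.595 -1.533 3.043
vertex -2.978 -1.225 2.736
vertex -2.41 -1.127 2.674
endloop
endfacet
facet normal 0.947 -0.209 0.244
outer loop
vertex -2.595 -1.533 3.043
vertex -2.41 -1.127 2.674
vertex -2.639 -0.743 3.891
endloop
endfacet
facet normal 0.947 -0.209 0.244
outer loop
vertex -2.639 -0.743 3.891
vertex -2.41 -1.127 2.674
vertex -2.454 -0.336 3.521
endloop
endfacet
facet normal -0.038 0.682 0.731
outer loop
vertex -2.639 -0.743 3.891
vertex -2.454 -0.336 3.521
vertex -3.022 -0.435 3.584
endloop
endfacet

endsolid


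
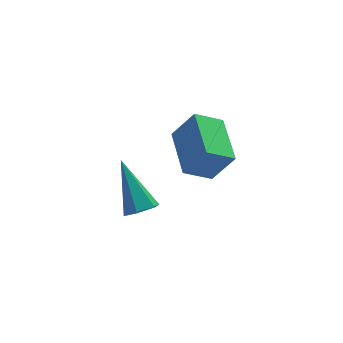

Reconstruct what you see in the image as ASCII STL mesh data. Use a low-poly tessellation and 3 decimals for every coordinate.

solid 
facet normal 0.141 -0.684 -0.716
outer loop
vertex -0.959 -1.072 -2.501
vertex -1.25 -1.529 -2.122
vertex -1.611 -1.167 -2.539
endloop
endfacet
facet normal -0.098 0.868 -0.487
outer loop
vertex -0.959 -1.072 -2.501
vertex -1.611 -1.167 -2.539
vertex -1.55 -0.071 -0.598
endloop
endfacet
facet normal 0.141 -0.684 -0.716
outer loop
vertex -1.611 -1.167 -2.539
vertex -1.25 -1.529 -2.122
vertex -1.902 -1.623 -2.161
endloop
endfacet
facet normal -0.893 0.404 -0.200
outer loop
vertex -1.611 -1.167 -2.539
vertex -1.902 -1.623 -2.161
vertex -1.55 -0.071 -0.598
endloop
endfacet
facet normal 0.141 -0.684 -0.716
outer loop
vertex -1.902 -1.623 -2.161
vertex -1.25 -1.529 -2.122
vertex -1.54 -1.985 -1.744
endloop
endfacet
facet normal -0.833 -0.288 0.473
outer loop
vertex -1.902 -1.623 -2.161
vertex -1.54 -1.985 -1.744
vertex -1.55 -0.071 -0.598
endloop
endfacet
facet normal 0.142 -0.684 -0.716
outer loop
vertex -1.54 -1.985 -1.744
vertex -1.25 -1.529 -2.122
vertex -0.888 -1.89 -1.705
endloop
endfacet
facet normal 0.024 -0.513 0.858
outer loop
vertex -1.54 -1.985 -1.744
vertex -0.888 -1.89 -1.705
vertex -1.55 -0.071 -0.598
endloop
endfacet
facet normal 0.141 -0.684 -0.715
outer loop
vertex -0.888 -1.89 -1.705
vertex -1.25 -1.529 -2.122
vertex -0.598 -1.434 -2.084
endloop
endfacet
facet normal 0.820 -0.048 0.570
outer loop
vertex -0.888 -1.89 -1.705
vertex -0.598 -1.434 -2.084
vertex -1.55 -0.071 -0.598
endloop
endfacet
facet normal 0.141 -0.684 -0.716
outer loop
vertex -0.598 -1.434 -2.084
vertex -1.25 -1.529 -2.122
vertex -0.959 -1.072 -2.501
endloop
endfacet
facet normal 0.760 0.642 -0.101
outer loop
vertex -0.598 -1.434 -2.084
vertex -0.959 -1.072 -2.501
vertex -1.55 -0.071 -0.598
endloop
endfacet
facet normal -0.522 0.187 -0.832
outer loop
vertex 1.274 1.883 -4.053
vertex 1.474 3.955 -3.712
vertex 2.393 1.89 -4.753
endloop
endfacet
facet normal -0.095 -0.982 -0.162
outer loop
vertex 3.186 1.605 -3.488
vertex 1.274 1.883 -4.053
vertex 2.393 1.89 -4.753
endloop
endfacet
facet normal -0.522 0.187 -0.832
outer loop
vertex 2.393 1.89 -4.753
vertex 1.474 3.955 -3.712
vertex 2.593 3.962 -4.412
endloop
endfacet
facet normal 0.848 0.005 -0.530
outer loop
vertex 2.593 3.962 -4.412
vertex 3.186 1.605 -3.488
vertex 2.393 1.89 -4.753
endloop
endfacet
facet normal -0.848 -0.005 0.530
outer loop
vertex 1.274 1.883 -4.053
vertex 2.267 3.67 -2.447
vertex 1.474 3.955 -3.712
endloop
endfacet
facet normal -0.095 -0.982 -0.162
outer loop
vertex 2.067 1.598 -2.788
vertex 1.274 1.883 -4.053
vertex 3.186 1.605 -3.488
endloop
endfacet
facet normal -0.848 -0.005 0.530
outer loop
vertex 2.067 1.598 -2.788
vertex 2.267 3.67 -2.447
vertex 1.274 1.883 -4.053
endloop
endfacet
facet normal 0.095 0.982 0.162
outer loop
vertex 1.474 3.955 -3.712
vertex 2.267 3.67 -2.447
vertex 2.593 3.962 -4.412
endloop
endfacet
facet normal 0.848 0.005 -0.530
outer loop
vertex 3.386 3.677 -3.147
vertex 3.186 1.605 -3.488
vertex 2.593 3.962 -4.412
endloop
endfacet
facet normal 0.095 0.982 0.162
outer loop
vertex 2.593 3.962 -4.412
vertex 2.267 3.67 -2.447
vertex 3.386 3.677 -3.147
endloop
endfacet
facet normal 0.522 -0.187 0.832
outer loop
vertex 3.386 3.677 -3.147
vertex 2.067 1.598 -2.788
vertex 3.186 1.605 -3.488
endloop
endfacet
facet normal 0.522 -0.187 0.832
outer loop
vertex 2.267 3.67 -2.447
vertex 2.067 1.598 -2.788
vertex 3.386 3.677 -3.147
endloop
endfacet

endsolid


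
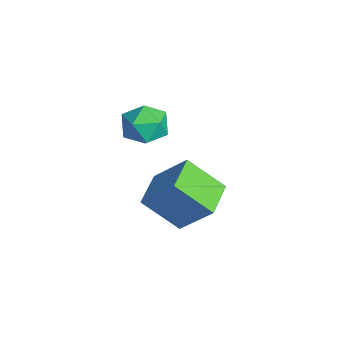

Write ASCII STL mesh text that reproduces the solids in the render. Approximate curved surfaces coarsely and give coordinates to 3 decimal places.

solid 
facet normal -0.569 0.456 0.685
outer loop
vertex -3.187 -2.677 0.123
vertex -3.884 -3.385 0.015
vertex -3.158 -3.497 0.693
endloop
endfacet
facet normal 0.124 0.569 0.813
outer loop
vertex -3.187 -2.677 0.123
vertex -3.158 -3.497 0.693
vertex -2.315 -3.128 0.306
endloop
endfacet
facet normal 0.406 0.882 0.238
outer loop
vertex -3.187 -2.677 0.123
vertex -2.315 -3.128 0.306
vertex -2.518 -2.787 -0.611
endloop
endfacet
facet normal -0.112 0.963 -0.246
outer loop
vertex -3.187 -2.677 0.123
vertex -2.518 -2.787 -0.611
vertex -3.488 -2.946 -0.791
endloop
endfacet
facet normal -0.715 0.699 0.030
outer loop
vertex -3.187 -2.677 0.123
vertex -3.488 -2.946 -0.791
vertex -3.884 -3.385 0.015
endloop
endfacet
facet normal 0.440 -0.065 0.896
outer loop
vertex -2.315 -3.128 0.306
vertex -3.158 -3.497 0.693
vertex -2.472 -4.114 0.311
endloop
endfacet
facet normal -0.681 -0.249 0.688
outer loop
vertex -3.158 -3.497 0.693
vertex -3.884 -3.385 0.015
vertex -3.442 -4.273 0.131
endloop
endfacet
facet normal -0.917 0.144 -0.372
outer loop
vertex -3.884 -3.385 0.015
vertex -3.488 -2.946 -0.791
vertex -3.645 -3.932 -0.786
endloop
endfacet
facet normal 0.058 0.571 -0.819
outer loop
vertex -3.488 -2.946 -0.791
vertex -2.518 -2.787 -0.611
vertex -2.802 -3.563 -1.173
endloop
endfacet
facet normal 0.896 0.442 -0.034
outer loop
vertex -2.518 -2.787 -0.611
vertex -2.315 -3.128 0.306
vertex -2.076 -3.675 -0.495
endloop
endfacet
facet normal 0.112 -0.963 0.246
outer loop
vertex -2.773 -4.383 -0.603
vertex -2.472 -4.114 0.311
vertex -3.442 -4.273 0.131
endloop
endfacet
facet normal -0.406 -0.882 -0.238
outer loop
vertex -2.773 -4.383 -0.603
vertex -3.442 -4.273 0.131
vertex -3.645 -3.932 -0.786
endloop
endfacet
facet normal -0.124 -0.569 -0.813
outer loop
vertex -2.773 -4.383 -0.603
vertex -3.645 -3.932 -0.786
vertex -2.802 -3.563 -1.173
endloop
endfacet
facet normal 0.569 -0.456 -0.685
outer loop
vertex -2.773 -4.383 -0.603
vertex -2.802 -3.563 -1.173
vertex -2.076 -3.675 -0.495
endloop
endfacet
facet normal 0.715 -0.699 -0.030
outer loop
vertex -2.773 -4.383 -0.603
vertex -2.076 -3.675 -0.495
vertex -2.472 -4.114 0.311
endloop
endfacet
facet normal -0.058 -0.571 0.819
outer loop
vertex -3.442 -4.273 0.131
vertex -2.472 -4.114 0.311
vertex -3.158 -3.497 0.693
endloop
endfacet
facet normal -0.896 -0.442 0.034
outer loop
vertex -3.645 -3.932 -0.786
vertex -3.442 -4.273 0.131
vertex -3.884 -3.385 0.015
endloop
endfacet
facet normal -0.440 0.065 -0.896
outer loop
vertex -2.802 -3.563 -1.173
vertex -3.645 -3.932 -0.786
vertex -3.488 -2.946 -0.791
endloop
endfacet
facet normal 0.681 0.249 -0.688
outer loop
vertex -2.076 -3.675 -0.495
vertex -2.802 -3.563 -1.173
vertex -2.518 -2.787 -0.611
endloop
endfacet
facet normal 0.917 -0.144 0.372
outer loop
vertex -2.472 -4.114 0.311
vertex -2.076 -3.675 -0.495
vertex -2.315 -3.128 0.306
endloop
endfacet
facet normal -0.429 -0.516 -0.741
outer loop
vertex -2.313 -3.888 -4.153
vertex -3.65 -3.027 -3.979
vertex -1.637 -2.576 -5.458
endloop
endfacet
facet normal 0.836 -0.539 -0.109
outer loop
vertex -0.77 -1.533 -3.961
vertex -2.313 -3.888 -4.153
vertex -1.637 -2.576 -5.458
endloop
endfacet
facet normal -0.429 -0.516 -0.741
outer loop
vertex -1.637 -2.576 -5.458
vertex -3.65 -3.027 -3.979
vertex -2.974 -1.714 -5.284
endloop
endfacet
facet normal 0.343 0.666 -0.663
outer loop
vertex -2.974 -1.714 -5.284
vertex -0.77 -1.533 -3.961
vertex -1.637 -2.576 -5.458
endloop
endfacet
facet normal -0.343 -0.666 0.663
outer loop
vertex -2.313 -3.888 -4.153
vertex -2.783 -1.984 -2.482
vertex -3.65 -3.027 -3.979
endloop
endfacet
facet normal 0.836 -0.539 -0.109
outer loop
vertex -1.446 -2.846 -2.656
vertex -2.313 -3.888 -4.153
vertex -0.77 -1.533 -3.961
endloop
endfacet
facet normal -0.343 -0.666 0.662
outer loop
vertex -1.446 -2.846 -2.656
vertex -2.783 -1.984 -2.482
vertex -2.313 -3.888 -4.153
endloop
endfacet
facet normal -0.836 0.538 0.109
outer loop
vertex -3.65 -3.027 -3.979
vertex -2.783 -1.984 -2.482
vertex -2.974 -1.714 -5.284
endloop
endfacet
facet normal 0.343 0.666 -0.662
outer loop
vertex -2.107 -0.672 -3.787
vertex -0.77 -1.533 -3.961
vertex -2.974 -1.714 -5.284
endloop
endfacet
facet normal -0.835 0.539 0.109
outer loop
vertex -2.974 -1.714 -5.284
vertex -2.783 -1.984 -2.482
vertex -2.107 -0.672 -3.787
endloop
endfacet
facet normal 0.429 0.516 0.741
outer loop
vertex -2.107 -0.672 -3.787
vertex -1.446 -2.846 -2.656
vertex -0.77 -1.533 -3.961
endloop
endfacet
facet normal 0.429 0.516 0.741
outer loop
vertex -2.783 -1.984 -2.482
vertex -1.446 -2.846 -2.656
vertex -2.107 -0.672 -3.787
endloop
endfacet

endsolid


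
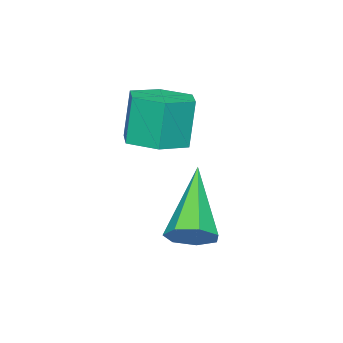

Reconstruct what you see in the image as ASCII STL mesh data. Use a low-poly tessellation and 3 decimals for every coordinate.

solid 
facet normal 0.643 0.380 -0.665
outer loop
vertex -1.466 -1.642 -2.658
vertex -1.935 -1.531 -3.048
vertex -1.701 -1.16 -2.61
endloop
endfacet
facet normal 0.443 0.127 0.888
outer loop
vertex -1.466 -1.642 -2.658
vertex -1.701 -1.16 -2.61
vertex -3.285 -2.329 -1.652
endloop
endfacet
facet normal 0.644 0.379 -0.665
outer loop
vertex -1.701 -1.16 -2.61
vertex -1.935 -1.531 -3.048
vertex -2.112 -0.958 -2.893
endloop
endfacet
facet normal -0.117 0.720 0.684
outer loop
vertex -1.701 -1.16 -2.61
vertex -2.112 -0.958 -2.893
vertex -3.285 -2.329 -1.652
endloop
endfacet
facet normal 0.643 0.379 -0.666
outer loop
vertex -2.112 -0.958 -2.893
vertex -1.935 -1.531 -3.048
vertex -2.39 -1.188 -3.292
endloop
endfacet
facet normal -0.712 0.696 0.095
outer loop
vertex -2.112 -0.958 -2.893
vertex -2.39 -1.188 -3.292
vertex -3.285 -2.329 -1.652
endloop
endfacet
facet normal 0.643 0.380 -0.665
outer loop
vertex -2.39 -1.188 -3.292
vertex -1.935 -1.531 -3.048
vertex -2.325 -1.676 -3.508
endloop
endfacet
facet normal -0.896 0.074 -0.437
outer loop
vertex -2.39 -1.188 -3.292
vertex -2.325 -1.676 -3.508
vertex -3.285 -2.329 -1.652
endloop
endfacet
facet normal 0.643 0.380 -0.665
outer loop
vertex -2.325 -1.676 -3.508
vertex -1.935 -1.531 -3.048
vertex -1.966 -2.056 -3.378
endloop
endfacet
facet normal -0.530 -0.676 -0.512
outer loop
vertex -2.325 -1.676 -3.508
vertex -1.966 -2.056 -3.378
vertex -3.285 -2.329 -1.652
endloop
endfacet
facet normal 0.642 0.380 -0.665
outer loop
vertex -1.966 -2.056 -3.378
vertex -1.935 -1.531 -3.048
vertex -1.584 -2.04 -3.0
endloop
endfacet
facet normal 0.112 -0.991 -0.071
outer loop
vertex -1.966 -2.056 -3.378
vertex -1.584 -2.04 -3.0
vertex -3.285 -2.329 -1.652
endloop
endfacet
facet normal 0.643 0.381 -0.665
outer loop
vertex -1.584 -2.04 -3.0
vertex -1.935 -1.531 -3.048
vertex -1.466 -1.642 -2.658
endloop
endfacet
facet normal 0.544 -0.634 0.550
outer loop
vertex -1.584 -2.04 -3.0
vertex -1.466 -1.642 -2.658
vertex -3.285 -2.329 -1.652
endloop
endfacet
facet normal 0.173 -0.006 -0.985
outer loop
vertex -3.179 -3.316 -1.329
vertex -3.802 -3.854 -1.435
vertex -3.949 -3.038 -1.466
endloop
endfacet
facet normal 0.331 0.942 0.052
outer loop
vertex -3.179 -3.316 -1.329
vertex -3.949 -3.038 -1.466
vertex -3.416 -3.307 0.021
endloop
endfacet
facet normal 0.330 0.943 0.052
outer loop
vertex -3.416 -3.307 0.021
vertex -3.949 -3.038 -1.466
vertex -4.186 -3.03 -0.116
endloop
endfacet
facet normal -0.173 0.006 0.985
outer loop
vertex -3.416 -3.307 0.021
vertex -4.186 -3.03 -0.116
vertex -4.038 -3.846 -0.085
endloop
endfacet
facet normal 0.173 -0.006 -0.985
outer loop
vertex -3.949 -3.038 -1.466
vertex -3.802 -3.854 -1.435
vertex -4.572 -3.576 -1.572
endloop
endfacet
facet normal -0.638 0.761 -0.116
outer loop
vertex -3.949 -3.038 -1.466
vertex -4.572 -3.576 -1.572
vertex -4.186 -3.03 -0.116
endloop
endfacet
facet normal -0.638 0.761 -0.116
outer loop
vertex -4.186 -3.03 -0.116
vertex -4.572 -3.576 -1.572
vertex -4.809 -3.568 -0.222
endloop
endfacet
facet normal -0.173 0.006 0.985
outer loop
vertex -4.186 -3.03 -0.116
vertex -4.809 -3.568 -0.222
vertex -4.038 -3.846 -0.085
endloop
endfacet
facet normal 0.173 -0.006 -0.985
outer loop
vertex -4.572 -3.576 -1.572
vertex -3.802 -3.854 -1.435
vertex -4.424 -4.393 -1.541
endloop
endfacet
facet normal -0.969 -0.182 -0.169
outer loop
vertex -4.572 -3.576 -1.572
vertex -4.424 -4.393 -1.541
vertex -4.809 -3.568 -0.222
endloop
endfacet
facet normal -0.969 -0.182 -0.169
outer loop
vertex -4.809 -3.568 -0.222
vertex -4.424 -4.393 -1.541
vertex -4.661 -4.384 -0.191
endloop
endfacet
facet normal -0.173 0.006 0.985
outer loop
vertex -4.809 -3.568 -0.222
vertex -4.661 -4.384 -0.191
vertex -4.038 -3.846 -0.085
endloop
endfacet
facet normal 0.173 -0.006 -0.985
outer loop
vertex -4.424 -4.393 -1.541
vertex -3.802 -3.854 -1.435
vertex -3.654 -4.67 -1.404
endloop
endfacet
facet normal -0.330 -0.943 -0.052
outer loop
vertex -4.424 -4.393 -1.541
vertex -3.654 -4.67 -1.404
vertex -4.661 -4.384 -0.191
endloop
endfacet
facet normal -0.331 -0.942 -0.052
outer loop
vertex -4.661 -4.384 -0.191
vertex -3.654 -4.67 -1.404
vertex -3.891 -4.662 -0.054
endloop
endfacet
facet normal -0.173 0.006 0.985
outer loop
vertex -4.661 -4.384 -0.191
vertex -3.891 -4.662 -0.054
vertex -4.038 -3.846 -0.085
endloop
endfacet
facet normal 0.173 -0.006 -0.985
outer loop
vertex -3.654 -4.67 -1.404
vertex -3.802 -3.854 -1.435
vertex -3.031 -4.132 -1.298
endloop
endfacet
facet normal 0.638 -0.761 0.116
outer loop
vertex -3.654 -4.67 -1.404
vertex -3.031 -4.132 -1.298
vertex -3.891 -4.662 -0.054
endloop
endfacet
facet normal 0.638 -0.761 0.116
outer loop
vertex -3.891 -4.662 -0.054
vertex -3.031 -4.132 -1.298
vertex -3.268 -4.124 0.052
endloop
endfacet
facet normal -0.173 0.006 0.985
outer loop
vertex -3.891 -4.662 -0.054
vertex -3.268 -4.124 0.052
vertex -4.038 -3.846 -0.085
endloop
endfacet
facet normal 0.173 -0.006 -0.985
outer loop
vertex -3.031 -4.132 -1.298
vertex -3.802 -3.854 -1.435
vertex -3.179 -3.316 -1.329
endloop
endfacet
facet normal 0.969 0.182 0.169
outer loop
vertex -3.031 -4.132 -1.298
vertex -3.179 -3.316 -1.329
vertex -3.268 -4.124 0.052
endloop
endfacet
facet normal 0.969 0.182 0.169
outer loop
vertex -3.268 -4.124 0.052
vertex -3.179 -3.316 -1.329
vertex -3.416 -3.307 0.021
endloop
endfacet
facet normal -0.173 0.006 0.985
outer loop
vertex -3.268 -4.124 0.052
vertex -3.416 -3.307 0.021
vertex -4.038 -3.846 -0.085
endloop
endfacet

endsolid


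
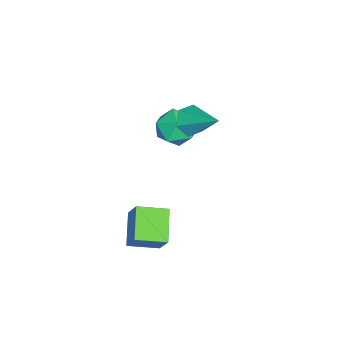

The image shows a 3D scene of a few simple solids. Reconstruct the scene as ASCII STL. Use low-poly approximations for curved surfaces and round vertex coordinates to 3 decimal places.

solid 
facet normal -0.685 0.303 0.663
outer loop
vertex -4.297 0.281 -0.328
vertex -3.643 -0.157 0.548
vertex -3.489 0.957 0.198
endloop
endfacet
facet normal -0.674 0.733 0.092
outer loop
vertex -4.297 0.281 -0.328
vertex -3.489 0.957 0.198
vertex -3.613 0.99 -0.973
endloop
endfacet
facet normal -0.807 0.337 -0.486
outer loop
vertex -4.297 0.281 -0.328
vertex -3.613 0.99 -0.973
vertex -3.844 -0.102 -1.346
endloop
endfacet
facet normal -0.901 -0.338 -0.274
outer loop
vertex -4.297 0.281 -0.328
vertex -3.844 -0.102 -1.346
vertex -3.863 -0.812 -0.406
endloop
endfacet
facet normal -0.825 -0.359 0.437
outer loop
vertex -4.297 0.281 -0.328
vertex -3.863 -0.812 -0.406
vertex -3.643 -0.157 0.548
endloop
endfacet
facet normal -0.015 0.999 0.030
outer loop
vertex -3.613 0.99 -0.973
vertex -3.489 0.957 0.198
vertex -2.537 0.992 -0.494
endloop
endfacet
facet normal -0.033 0.304 0.952
outer loop
vertex -3.489 0.957 0.198
vertex -3.643 -0.157 0.548
vertex -2.556 0.282 0.446
endloop
endfacet
facet normal -0.260 -0.767 0.587
outer loop
vertex -3.643 -0.157 0.548
vertex -3.863 -0.812 -0.406
vertex -2.787 -0.81 0.073
endloop
endfacet
facet normal -0.382 -0.734 -0.562
outer loop
vertex -3.863 -0.812 -0.406
vertex -3.844 -0.102 -1.346
vertex -2.911 -0.777 -1.098
endloop
endfacet
facet normal -0.229 0.358 -0.905
outer loop
vertex -3.844 -0.102 -1.346
vertex -3.613 0.99 -0.973
vertex -2.757 0.337 -1.448
endloop
endfacet
facet normal 0.901 0.338 0.274
outer loop
vertex -2.103 -0.101 -0.572
vertex -2.537 0.992 -0.494
vertex -2.556 0.282 0.446
endloop
endfacet
facet normal 0.807 -0.337 0.486
outer loop
vertex -2.103 -0.101 -0.572
vertex -2.556 0.282 0.446
vertex -2.787 -0.81 0.073
endloop
endfacet
facet normal 0.674 -0.733 -0.092
outer loop
vertex -2.103 -0.101 -0.572
vertex -2.787 -0.81 0.073
vertex -2.911 -0.777 -1.098
endloop
endfacet
facet normal 0.685 -0.303 -0.663
outer loop
vertex -2.103 -0.101 -0.572
vertex -2.911 -0.777 -1.098
vertex -2.757 0.337 -1.448
endloop
endfacet
facet normal 0.825 0.359 -0.437
outer loop
vertex -2.103 -0.101 -0.572
vertex -2.757 0.337 -1.448
vertex -2.537 0.992 -0.494
endloop
endfacet
facet normal 0.382 0.734 0.562
outer loop
vertex -2.556 0.282 0.446
vertex -2.537 0.992 -0.494
vertex -3.489 0.957 0.198
endloop
endfacet
facet normal 0.229 -0.358 0.905
outer loop
vertex -2.787 -0.81 0.073
vertex -2.556 0.282 0.446
vertex -3.643 -0.157 0.548
endloop
endfacet
facet normal 0.015 -0.999 -0.030
outer loop
vertex -2.911 -0.777 -1.098
vertex -2.787 -0.81 0.073
vertex -3.863 -0.812 -0.406
endloop
endfacet
facet normal 0.033 -0.304 -0.952
outer loop
vertex -2.757 0.337 -1.448
vertex -2.911 -0.777 -1.098
vertex -3.844 -0.102 -1.346
endloop
endfacet
facet normal 0.260 0.767 -0.587
outer loop
vertex -2.537 0.992 -0.494
vertex -2.757 0.337 -1.448
vertex -3.613 0.99 -0.973
endloop
endfacet
facet normal -0.451 -0.701 -0.553
outer loop
vertex -0.973 0.566 1.802
vertex -1.677 1.113 1.683
vertex -0.99 1.13 1.101
endloop
endfacet
facet normal 0.992 -0.083 -0.091
outer loop
vertex -0.973 0.566 1.802
vertex -0.99 1.13 1.101
vertex -0.703 2.627 2.877
endloop
endfacet
facet normal -0.451 -0.700 -0.553
outer loop
vertex -0.99 1.13 1.101
vertex -1.677 1.113 1.683
vertex -1.695 1.678 0.982
endloop
endfacet
facet normal 0.557 0.589 -0.586
outer loop
vertex -0.99 1.13 1.101
vertex -1.695 1.678 0.982
vertex -0.703 2.627 2.877
endloop
endfacet
facet normal -0.451 -0.701 -0.553
outer loop
vertex -1.695 1.678 0.982
vertex -1.677 1.113 1.683
vertex -2.381 1.661 1.563
endloop
endfacet
facet normal -0.283 0.909 -0.307
outer loop
vertex -1.695 1.678 0.982
vertex -2.381 1.661 1.563
vertex -0.703 2.627 2.877
endloop
endfacet
facet normal -0.451 -0.701 -0.553
outer loop
vertex -2.381 1.661 1.563
vertex -1.677 1.113 1.683
vertex -2.364 1.097 2.264
endloop
endfacet
facet normal -0.686 0.558 0.466
outer loop
vertex -2.381 1.661 1.563
vertex -2.364 1.097 2.264
vertex -0.703 2.627 2.877
endloop
endfacet
facet normal -0.451 -0.701 -0.553
outer loop
vertex -2.364 1.097 2.264
vertex -1.677 1.113 1.683
vertex -1.66 0.549 2.384
endloop
endfacet
facet normal -0.251 -0.112 0.961
outer loop
vertex -2.364 1.097 2.264
vertex -1.66 0.549 2.384
vertex -0.703 2.627 2.877
endloop
endfacet
facet normal -0.451 -0.701 -0.553
outer loop
vertex -1.66 0.549 2.384
vertex -1.677 1.113 1.683
vertex -0.973 0.566 1.802
endloop
endfacet
facet normal 0.589 -0.433 0.682
outer loop
vertex -1.66 0.549 2.384
vertex -0.973 0.566 1.802
vertex -0.703 2.627 2.877
endloop
endfacet
facet normal -0.421 -0.354 -0.835
outer loop
vertex 1.324 -1.239 -3.045
vertex 0.845 0.229 -3.426
vertex 2.898 -0.961 -3.957
endloop
endfacet
facet normal 0.302 -0.923 0.239
outer loop
vertex 3.555 -0.409 -2.654
vertex 1.324 -1.239 -3.045
vertex 2.898 -0.961 -3.957
endloop
endfacet
facet normal -0.421 -0.354 -0.835
outer loop
vertex 2.898 -0.961 -3.957
vertex 0.845 0.229 -3.426
vertex 2.419 0.506 -4.337
endloop
endfacet
facet normal 0.855 0.151 -0.495
outer loop
vertex 2.419 0.506 -4.337
vertex 3.555 -0.409 -2.654
vertex 2.898 -0.961 -3.957
endloop
endfacet
facet normal -0.856 -0.151 0.495
outer loop
vertex 1.324 -1.239 -3.045
vertex 1.502 0.781 -2.123
vertex 0.845 0.229 -3.426
endloop
endfacet
facet normal 0.301 -0.923 0.240
outer loop
vertex 1.981 -0.686 -1.743
vertex 1.324 -1.239 -3.045
vertex 3.555 -0.409 -2.654
endloop
endfacet
facet normal -0.855 -0.151 0.496
outer loop
vertex 1.981 -0.686 -1.743
vertex 1.502 0.781 -2.123
vertex 1.324 -1.239 -3.045
endloop
endfacet
facet normal -0.301 0.923 -0.239
outer loop
vertex 0.845 0.229 -3.426
vertex 1.502 0.781 -2.123
vertex 2.419 0.506 -4.337
endloop
endfacet
facet normal 0.855 0.151 -0.496
outer loop
vertex 3.076 1.059 -3.035
vertex 3.555 -0.409 -2.654
vertex 2.419 0.506 -4.337
endloop
endfacet
facet normal -0.302 0.923 -0.240
outer loop
vertex 2.419 0.506 -4.337
vertex 1.502 0.781 -2.123
vertex 3.076 1.059 -3.035
endloop
endfacet
facet normal 0.421 0.354 0.835
outer loop
vertex 3.076 1.059 -3.035
vertex 1.981 -0.686 -1.743
vertex 3.555 -0.409 -2.654
endloop
endfacet
facet normal 0.421 0.354 0.835
outer loop
vertex 1.502 0.781 -2.123
vertex 1.981 -0.686 -1.743
vertex 3.076 1.059 -3.035
endloop
endfacet

endsolid


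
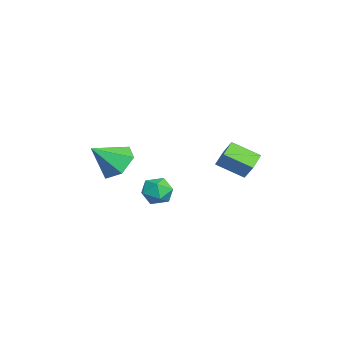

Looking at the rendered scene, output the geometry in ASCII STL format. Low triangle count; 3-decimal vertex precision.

solid 
facet normal -0.833 0.426 0.354
outer loop
vertex 0.294 2.811 -1.456
vertex 0.815 3.131 -0.615
vertex 0.647 4.087 -2.16
endloop
endfacet
facet normal -0.501 -0.308 -0.809
outer loop
vertex 1.505 3.649 -2.525
vertex 0.294 2.811 -1.456
vertex 0.647 4.087 -2.16
endloop
endfacet
facet normal -0.833 0.426 0.354
outer loop
vertex 0.647 4.087 -2.16
vertex 0.815 3.131 -0.615
vertex 1.168 4.407 -1.319
endloop
endfacet
facet normal 0.235 0.851 -0.469
outer loop
vertex 1.168 4.407 -1.319
vertex 1.505 3.649 -2.525
vertex 0.647 4.087 -2.16
endloop
endfacet
facet normal -0.235 -0.851 0.469
outer loop
vertex 0.294 2.811 -1.456
vertex 1.673 2.693 -0.98
vertex 0.815 3.131 -0.615
endloop
endfacet
facet normal -0.501 -0.308 -0.809
outer loop
vertex 1.152 2.373 -1.821
vertex 0.294 2.811 -1.456
vertex 1.505 3.649 -2.525
endloop
endfacet
facet normal -0.235 -0.851 0.469
outer loop
vertex 1.152 2.373 -1.821
vertex 1.673 2.693 -0.98
vertex 0.294 2.811 -1.456
endloop
endfacet
facet normal 0.501 0.308 0.809
outer loop
vertex 0.815 3.131 -0.615
vertex 1.673 2.693 -0.98
vertex 1.168 4.407 -1.319
endloop
endfacet
facet normal 0.235 0.851 -0.469
outer loop
vertex 2.026 3.969 -1.684
vertex 1.505 3.649 -2.525
vertex 1.168 4.407 -1.319
endloop
endfacet
facet normal 0.501 0.308 0.809
outer loop
vertex 1.168 4.407 -1.319
vertex 1.673 2.693 -0.98
vertex 2.026 3.969 -1.684
endloop
endfacet
facet normal 0.833 -0.426 -0.354
outer loop
vertex 2.026 3.969 -1.684
vertex 1.152 2.373 -1.821
vertex 1.505 3.649 -2.525
endloop
endfacet
facet normal 0.833 -0.426 -0.354
outer loop
vertex 1.673 2.693 -0.98
vertex 1.152 2.373 -1.821
vertex 2.026 3.969 -1.684
endloop
endfacet
facet normal -0.248 0.703 -0.666
outer loop
vertex -1.129 -1.127 -2.304
vertex -1.693 -1.865 -2.873
vertex -2.184 -1.293 -2.087
endloop
endfacet
facet normal 0.153 0.271 0.950
outer loop
vertex -1.129 -1.127 -2.304
vertex -2.184 -1.293 -2.087
vertex -1.267 -3.075 -1.727
endloop
endfacet
facet normal -0.247 0.704 -0.666
outer loop
vertex -2.184 -1.293 -2.087
vertex -1.693 -1.865 -2.873
vertex -2.748 -2.031 -2.657
endloop
endfacet
facet normal -0.599 -0.149 0.786
outer loop
vertex -2.184 -1.293 -2.087
vertex -2.748 -2.031 -2.657
vertex -1.267 -3.075 -1.727
endloop
endfacet
facet normal -0.247 0.703 -0.667
outer loop
vertex -2.748 -2.031 -2.657
vertex -1.693 -1.865 -2.873
vertex -2.257 -2.604 -3.443
endloop
endfacet
facet normal -0.633 -0.758 0.157
outer loop
vertex -2.748 -2.031 -2.657
vertex -2.257 -2.604 -3.443
vertex -1.267 -3.075 -1.727
endloop
endfacet
facet normal -0.248 0.703 -0.667
outer loop
vertex -2.257 -2.604 -3.443
vertex -1.693 -1.865 -2.873
vertex -1.201 -2.438 -3.66
endloop
endfacet
facet normal 0.085 -0.947 -0.309
outer loop
vertex -2.257 -2.604 -3.443
vertex -1.201 -2.438 -3.66
vertex -1.267 -3.075 -1.727
endloop
endfacet
facet normal -0.248 0.703 -0.667
outer loop
vertex -1.201 -2.438 -3.66
vertex -1.693 -1.865 -2.873
vertex -0.638 -1.699 -3.09
endloop
endfacet
facet normal 0.838 -0.526 -0.145
outer loop
vertex -1.201 -2.438 -3.66
vertex -0.638 -1.699 -3.09
vertex -1.267 -3.075 -1.727
endloop
endfacet
facet normal -0.248 0.703 -0.666
outer loop
vertex -0.638 -1.699 -3.09
vertex -1.693 -1.865 -2.873
vertex -1.129 -1.127 -2.304
endloop
endfacet
facet normal 0.871 0.082 0.485
outer loop
vertex -0.638 -1.699 -3.09
vertex -1.129 -1.127 -2.304
vertex -1.267 -3.075 -1.727
endloop
endfacet
facet normal -0.699 -0.677 0.229
outer loop
vertex 2.622 -0.425 -2.234
vertex 3.072 -1.005 -2.575
vertex 3.162 -0.832 -1.789
endloop
endfacet
facet normal -0.692 -0.146 0.707
outer loop
vertex 2.622 -0.425 -2.234
vertex 3.162 -0.832 -1.789
vertex 3.085 -0.031 -1.699
endloop
endfacet
facet normal -0.810 0.466 0.358
outer loop
vertex 2.622 -0.425 -2.234
vertex 3.085 -0.031 -1.699
vertex 2.947 0.29 -2.429
endloop
endfacet
facet normal -0.889 0.313 -0.334
outer loop
vertex 2.622 -0.425 -2.234
vertex 2.947 0.29 -2.429
vertex 2.939 -0.312 -2.971
endloop
endfacet
facet normal -0.821 -0.394 -0.413
outer loop
vertex 2.622 -0.425 -2.234
vertex 2.939 -0.312 -2.971
vertex 3.072 -1.005 -2.575
endloop
endfacet
facet normal -0.039 -0.115 0.993
outer loop
vertex 3.085 -0.031 -1.699
vertex 3.162 -0.832 -1.789
vertex 3.821 -0.368 -1.709
endloop
endfacet
facet normal -0.050 -0.974 0.220
outer loop
vertex 3.162 -0.832 -1.789
vertex 3.072 -1.005 -2.575
vertex 3.813 -0.97 -2.251
endloop
endfacet
facet normal -0.247 -0.516 -0.820
outer loop
vertex 3.072 -1.005 -2.575
vertex 2.939 -0.312 -2.971
vertex 3.675 -0.649 -2.981
endloop
endfacet
facet normal -0.358 0.627 -0.692
outer loop
vertex 2.939 -0.312 -2.971
vertex 2.947 0.29 -2.429
vertex 3.598 0.152 -2.891
endloop
endfacet
facet normal -0.228 0.875 0.428
outer loop
vertex 2.947 0.29 -2.429
vertex 3.085 -0.031 -1.699
vertex 3.688 0.325 -2.105
endloop
endfacet
facet normal 0.889 -0.313 0.334
outer loop
vertex 4.138 -0.255 -2.446
vertex 3.821 -0.368 -1.709
vertex 3.813 -0.97 -2.251
endloop
endfacet
facet normal 0.810 -0.466 -0.358
outer loop
vertex 4.138 -0.255 -2.446
vertex 3.813 -0.97 -2.251
vertex 3.675 -0.649 -2.981
endloop
endfacet
facet normal 0.692 0.146 -0.707
outer loop
vertex 4.138 -0.255 -2.446
vertex 3.675 -0.649 -2.981
vertex 3.598 0.152 -2.891
endloop
endfacet
facet normal 0.699 0.677 -0.229
outer loop
vertex 4.138 -0.255 -2.446
vertex 3.598 0.152 -2.891
vertex 3.688 0.325 -2.105
endloop
endfacet
facet normal 0.821 0.394 0.413
outer loop
vertex 4.138 -0.255 -2.446
vertex 3.688 0.325 -2.105
vertex 3.821 -0.368 -1.709
endloop
endfacet
facet normal 0.358 -0.627 0.692
outer loop
vertex 3.813 -0.97 -2.251
vertex 3.821 -0.368 -1.709
vertex 3.162 -0.832 -1.789
endloop
endfacet
facet normal 0.228 -0.875 -0.428
outer loop
vertex 3.675 -0.649 -2.981
vertex 3.813 -0.97 -2.251
vertex 3.072 -1.005 -2.575
endloop
endfacet
facet normal 0.039 0.115 -0.993
outer loop
vertex 3.598 0.152 -2.891
vertex 3.675 -0.649 -2.981
vertex 2.939 -0.312 -2.971
endloop
endfacet
facet normal 0.050 0.974 -0.220
outer loop
vertex 3.688 0.325 -2.105
vertex 3.598 0.152 -2.891
vertex 2.947 0.29 -2.429
endloop
endfacet
facet normal 0.247 0.516 0.820
outer loop
vertex 3.821 -0.368 -1.709
vertex 3.688 0.325 -2.105
vertex 3.085 -0.031 -1.699
endloop
endfacet

endsolid


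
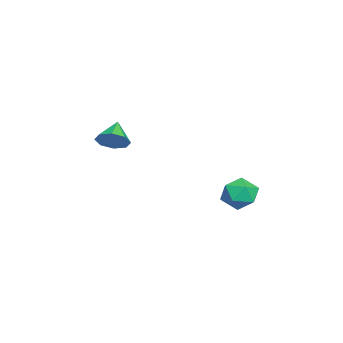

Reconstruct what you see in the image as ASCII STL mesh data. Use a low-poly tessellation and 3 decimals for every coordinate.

solid 
facet normal 0.791 -0.071 -0.607
outer loop
vertex 2.022 -2.88 -0.95
vertex 1.619 -2.907 -1.472
vertex 1.919 -2.423 -1.138
endloop
endfacet
facet normal 0.105 0.398 0.911
outer loop
vertex 2.022 -2.88 -0.95
vertex 1.919 -2.423 -1.138
vertex 0.781 -2.833 -0.828
endloop
endfacet
facet normal 0.791 -0.070 -0.608
outer loop
vertex 1.919 -2.423 -1.138
vertex 1.619 -2.907 -1.472
vertex 1.639 -2.249 -1.522
endloop
endfacet
facet normal -0.167 0.846 0.506
outer loop
vertex 1.919 -2.423 -1.138
vertex 1.639 -2.249 -1.522
vertex 0.781 -2.833 -0.828
endloop
endfacet
facet normal 0.791 -0.070 -0.608
outer loop
vertex 1.639 -2.249 -1.522
vertex 1.619 -2.907 -1.472
vertex 1.348 -2.461 -1.876
endloop
endfacet
facet normal -0.573 0.819 -0.019
outer loop
vertex 1.639 -2.249 -1.522
vertex 1.348 -2.461 -1.876
vertex 0.781 -2.833 -0.828
endloop
endfacet
facet normal 0.791 -0.069 -0.607
outer loop
vertex 1.348 -2.461 -1.876
vertex 1.619 -2.907 -1.472
vertex 1.216 -2.934 -1.994
endloop
endfacet
facet normal -0.874 0.332 -0.355
outer loop
vertex 1.348 -2.461 -1.876
vertex 1.216 -2.934 -1.994
vertex 0.781 -2.833 -0.828
endloop
endfacet
facet normal 0.791 -0.070 -0.607
outer loop
vertex 1.216 -2.934 -1.994
vertex 1.619 -2.907 -1.472
vertex 1.32 -3.391 -1.806
endloop
endfacet
facet normal -0.894 -0.329 -0.305
outer loop
vertex 1.216 -2.934 -1.994
vertex 1.32 -3.391 -1.806
vertex 0.781 -2.833 -0.828
endloop
endfacet
facet normal 0.792 -0.070 -0.607
outer loop
vertex 1.32 -3.391 -1.806
vertex 1.619 -2.907 -1.472
vertex 1.599 -3.565 -1.422
endloop
endfacet
facet normal -0.622 -0.776 0.100
outer loop
vertex 1.32 -3.391 -1.806
vertex 1.599 -3.565 -1.422
vertex 0.781 -2.833 -0.828
endloop
endfacet
facet normal 0.791 -0.070 -0.608
outer loop
vertex 1.599 -3.565 -1.422
vertex 1.619 -2.907 -1.472
vertex 1.89 -3.353 -1.068
endloop
endfacet
facet normal -0.216 -0.749 0.626
outer loop
vertex 1.599 -3.565 -1.422
vertex 1.89 -3.353 -1.068
vertex 0.781 -2.833 -0.828
endloop
endfacet
facet normal 0.791 -0.069 -0.607
outer loop
vertex 1.89 -3.353 -1.068
vertex 1.619 -2.907 -1.472
vertex 2.022 -2.88 -0.95
endloop
endfacet
facet normal 0.085 -0.263 0.961
outer loop
vertex 1.89 -3.353 -1.068
vertex 2.022 -2.88 -0.95
vertex 0.781 -2.833 -0.828
endloop
endfacet
facet normal -0.609 0.785 -0.111
outer loop
vertex 2.311 2.202 -3.988
vertex 1.839 1.911 -3.457
vertex 2.408 2.382 -3.248
endloop
endfacet
facet normal 0.066 0.967 -0.244
outer loop
vertex 2.311 2.202 -3.988
vertex 2.408 2.382 -3.248
vertex 3.017 2.229 -3.689
endloop
endfacet
facet normal 0.307 0.554 -0.774
outer loop
vertex 2.311 2.202 -3.988
vertex 3.017 2.229 -3.689
vertex 2.825 1.663 -4.17
endloop
endfacet
facet normal -0.222 0.116 -0.968
outer loop
vertex 2.311 2.202 -3.988
vertex 2.825 1.663 -4.17
vertex 2.097 1.466 -4.027
endloop
endfacet
facet normal -0.788 0.259 -0.559
outer loop
vertex 2.311 2.202 -3.988
vertex 2.097 1.466 -4.027
vertex 1.839 1.911 -3.457
endloop
endfacet
facet normal 0.452 0.825 0.338
outer loop
vertex 3.017 2.229 -3.689
vertex 2.408 2.382 -3.248
vertex 2.983 1.954 -2.973
endloop
endfacet
facet normal -0.642 0.529 0.556
outer loop
vertex 2.408 2.382 -3.248
vertex 1.839 1.911 -3.457
vertex 2.255 1.757 -2.83
endloop
endfacet
facet normal -0.931 -0.324 -0.169
outer loop
vertex 1.839 1.911 -3.457
vertex 2.097 1.466 -4.027
vertex 2.063 1.191 -3.311
endloop
endfacet
facet normal -0.014 -0.554 -0.833
outer loop
vertex 2.097 1.466 -4.027
vertex 2.825 1.663 -4.17
vertex 2.672 1.038 -3.752
endloop
endfacet
facet normal 0.840 0.156 -0.519
outer loop
vertex 2.825 1.663 -4.17
vertex 3.017 2.229 -3.689
vertex 3.241 1.509 -3.543
endloop
endfacet
facet normal 0.222 -0.116 0.968
outer loop
vertex 2.769 1.218 -3.012
vertex 2.983 1.954 -2.973
vertex 2.255 1.757 -2.83
endloop
endfacet
facet normal -0.307 -0.554 0.774
outer loop
vertex 2.769 1.218 -3.012
vertex 2.255 1.757 -2.83
vertex 2.063 1.191 -3.311
endloop
endfacet
facet normal -0.066 -0.967 0.244
outer loop
vertex 2.769 1.218 -3.012
vertex 2.063 1.191 -3.311
vertex 2.672 1.038 -3.752
endloop
endfacet
facet normal 0.609 -0.785 0.111
outer loop
vertex 2.769 1.218 -3.012
vertex 2.672 1.038 -3.752
vertex 3.241 1.509 -3.543
endloop
endfacet
facet normal 0.788 -0.259 0.559
outer loop
vertex 2.769 1.218 -3.012
vertex 3.241 1.509 -3.543
vertex 2.983 1.954 -2.973
endloop
endfacet
facet normal 0.014 0.554 0.833
outer loop
vertex 2.255 1.757 -2.83
vertex 2.983 1.954 -2.973
vertex 2.408 2.382 -3.248
endloop
endfacet
facet normal -0.840 -0.156 0.519
outer loop
vertex 2.063 1.191 -3.311
vertex 2.255 1.757 -2.83
vertex 1.839 1.911 -3.457
endloop
endfacet
facet normal -0.452 -0.825 -0.338
outer loop
vertex 2.672 1.038 -3.752
vertex 2.063 1.191 -3.311
vertex 2.097 1.466 -4.027
endloop
endfacet
facet normal 0.642 -0.529 -0.556
outer loop
vertex 3.241 1.509 -3.543
vertex 2.672 1.038 -3.752
vertex 2.825 1.663 -4.17
endloop
endfacet
facet normal 0.931 0.324 0.169
outer loop
vertex 2.983 1.954 -2.973
vertex 3.241 1.509 -3.543
vertex 3.017 2.229 -3.689
endloop
endfacet

endsolid
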